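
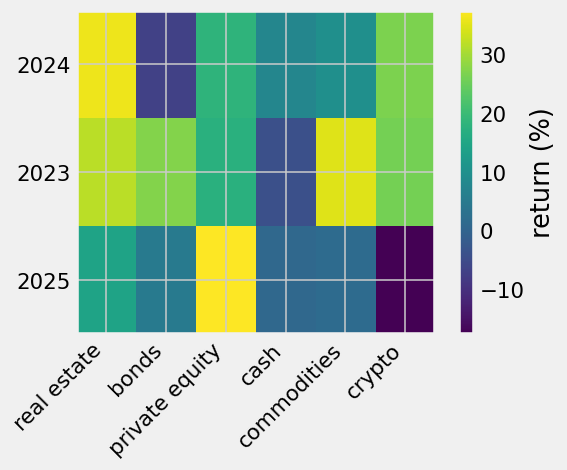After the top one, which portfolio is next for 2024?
crypto

Top 3 for 2024: real estate ≈ 35, crypto ≈ 25, private equity ≈ 20.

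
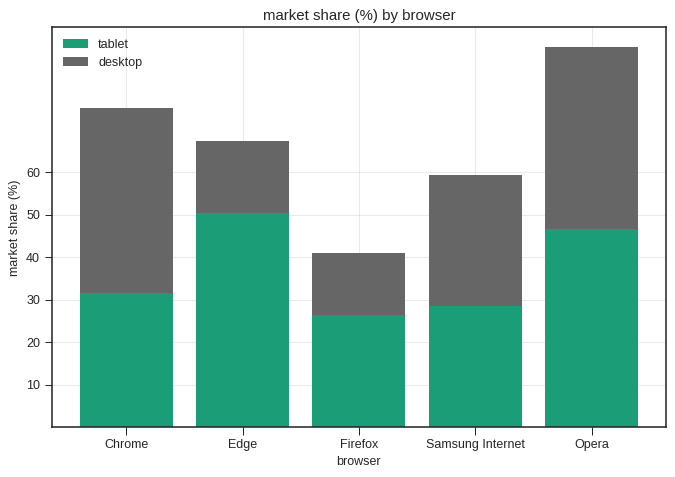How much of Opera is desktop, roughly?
desktop top ≈ 90, bottom ≈ 50; segment ≈ 40.

≈ 40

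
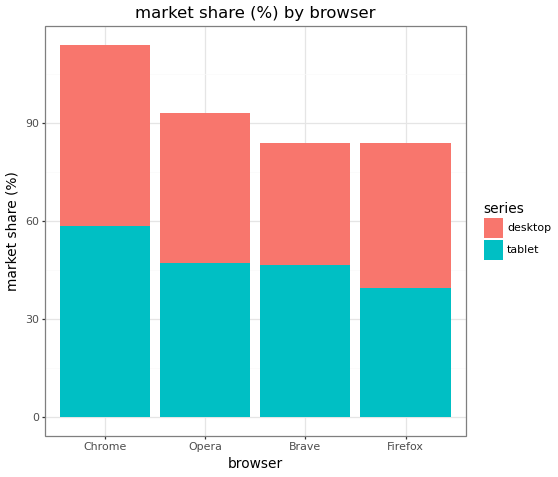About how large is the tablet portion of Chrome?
≈ 60

tablet top ≈ 60, bottom ≈ 0; segment ≈ 60.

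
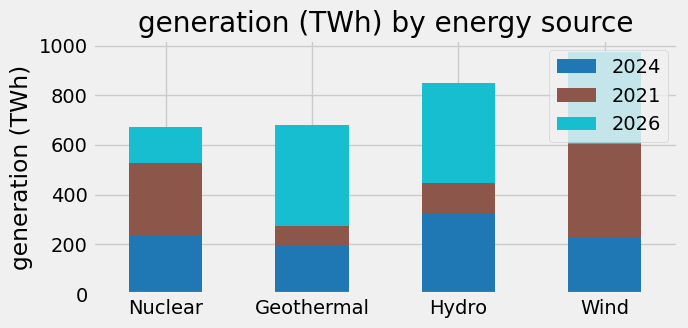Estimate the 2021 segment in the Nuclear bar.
2021 top ≈ 500, bottom ≈ 200; segment ≈ 300.

≈ 300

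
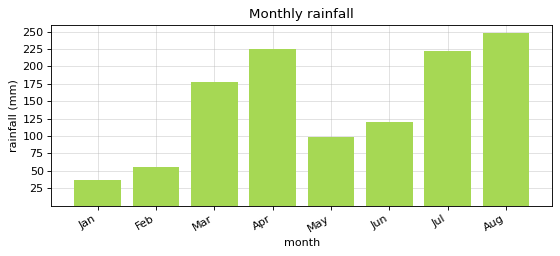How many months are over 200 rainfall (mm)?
Above 200: Apr, Jul, Aug.

3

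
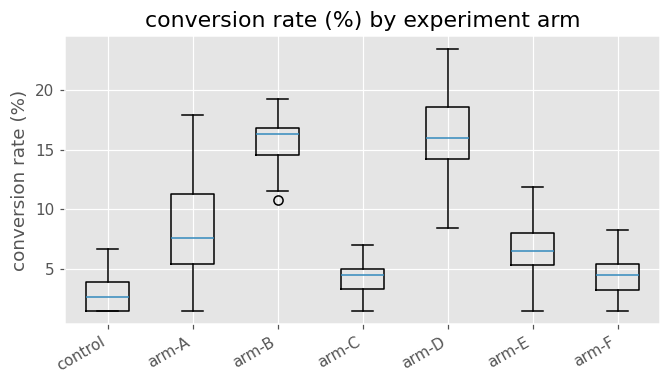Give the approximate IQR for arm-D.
≈ 4

Q3 ≈ 18, Q1 ≈ 14; IQR ≈ 4.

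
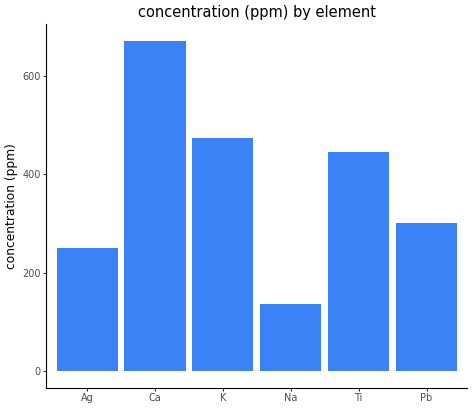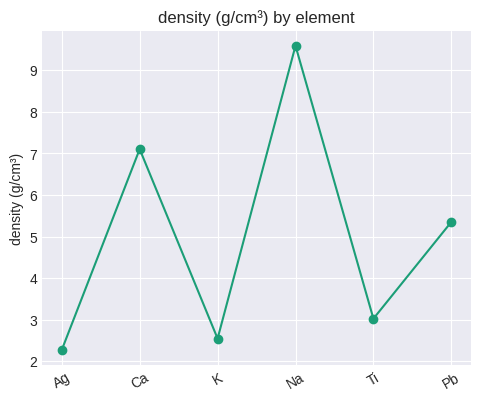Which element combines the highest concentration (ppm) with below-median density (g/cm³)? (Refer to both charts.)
Chart 2 median density (g/cm³) ≈ 4; below-median elements: Ag, K, Ti. Among those, K has the highest concentration (ppm) (≈ 500).

K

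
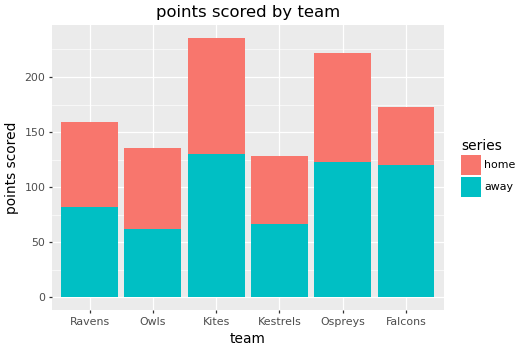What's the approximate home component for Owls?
≈ 80

home top ≈ 140, bottom ≈ 60; segment ≈ 80.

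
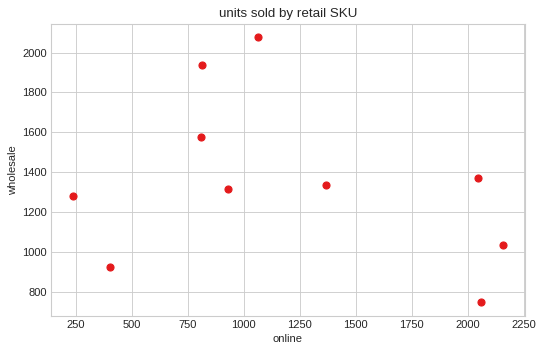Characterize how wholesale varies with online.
Points are negatively correlated; weak (|r| ≈ 0.3).

negative, weak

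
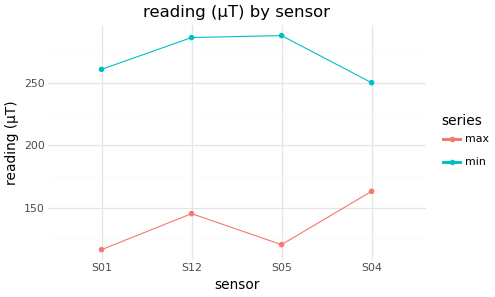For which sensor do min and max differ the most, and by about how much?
S05, ≈ 160 µT

S05: min ≈ 280, max ≈ 120 → gap ≈ 160. Next-largest (S01) is only ≈ 140.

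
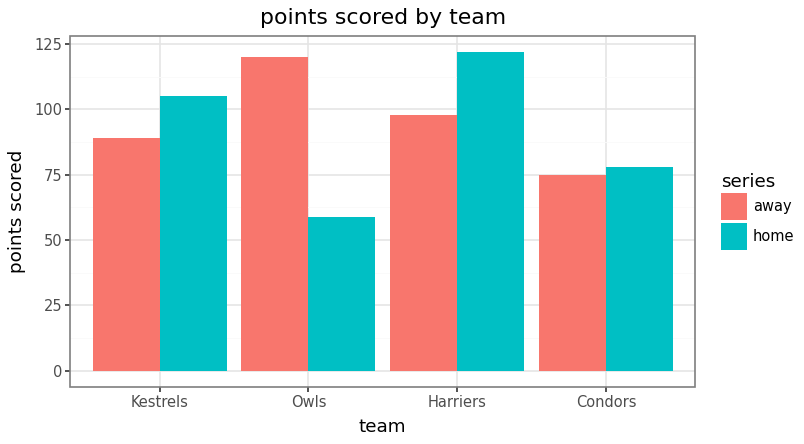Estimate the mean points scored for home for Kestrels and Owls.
(100 + 60) / 2 ≈ 80.

≈ 80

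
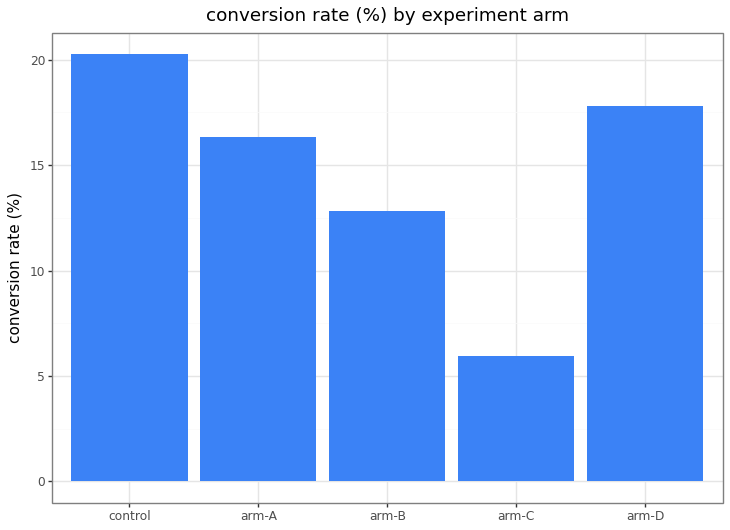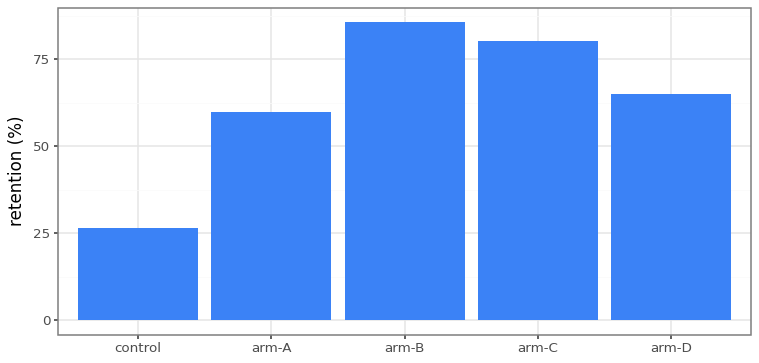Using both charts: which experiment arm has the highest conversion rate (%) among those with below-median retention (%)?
control

Chart 2 median retention (%) ≈ 60; below-median experiment arms: control, arm-A. Among those, control has the highest conversion rate (%) (≈ 20).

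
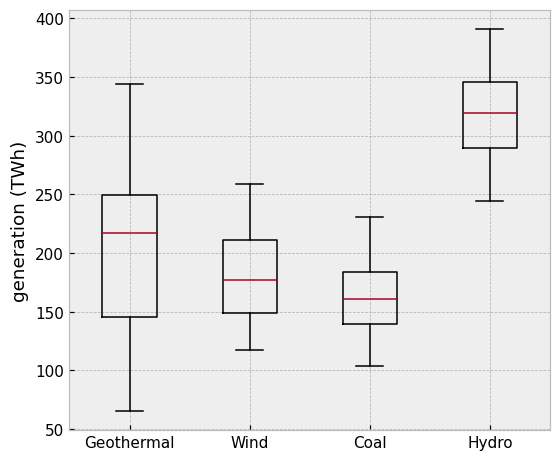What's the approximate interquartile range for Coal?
≈ 40

Q3 ≈ 180, Q1 ≈ 140; IQR ≈ 40.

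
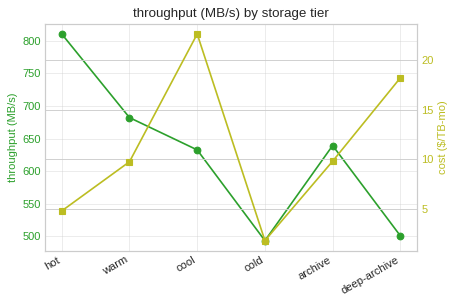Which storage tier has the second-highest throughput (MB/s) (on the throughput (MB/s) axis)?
Top 3 (on the throughput (MB/s) axis): hot ≈ 800, warm ≈ 700, archive ≈ 650.

warm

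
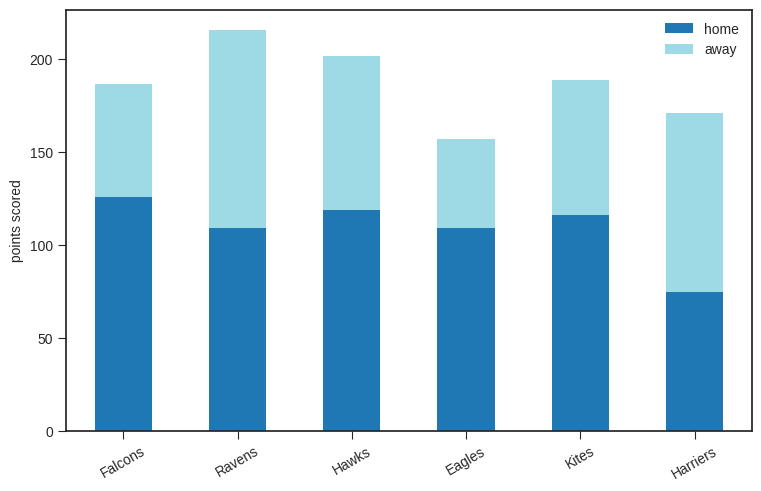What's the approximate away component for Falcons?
≈ 60

away top ≈ 180, bottom ≈ 120; segment ≈ 60.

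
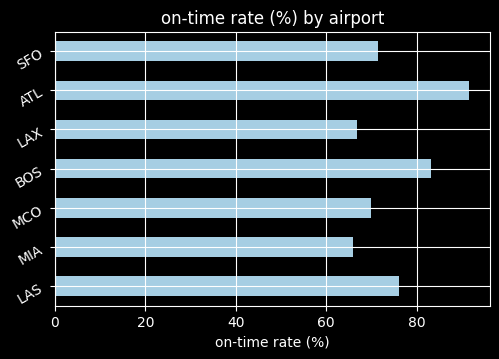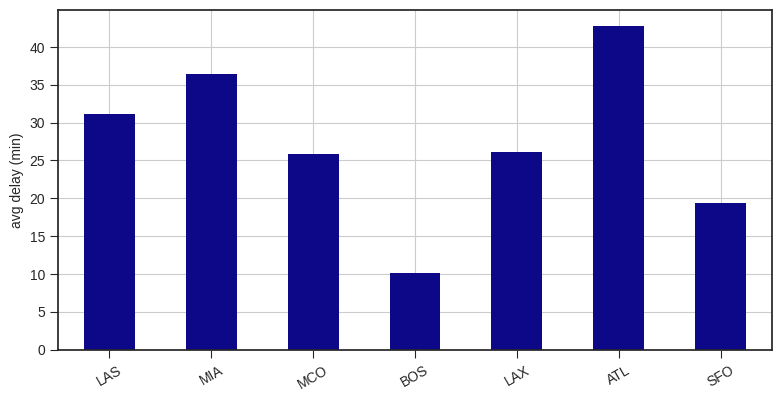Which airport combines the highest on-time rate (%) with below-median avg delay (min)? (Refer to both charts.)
BOS

Chart 2 median avg delay (min) ≈ 25; below-median airports: MCO, BOS, SFO. Among those, BOS has the highest on-time rate (%) (≈ 80).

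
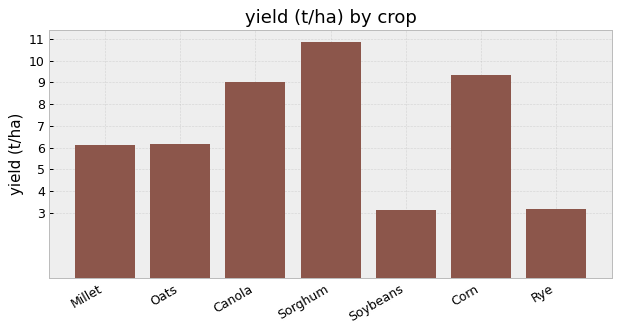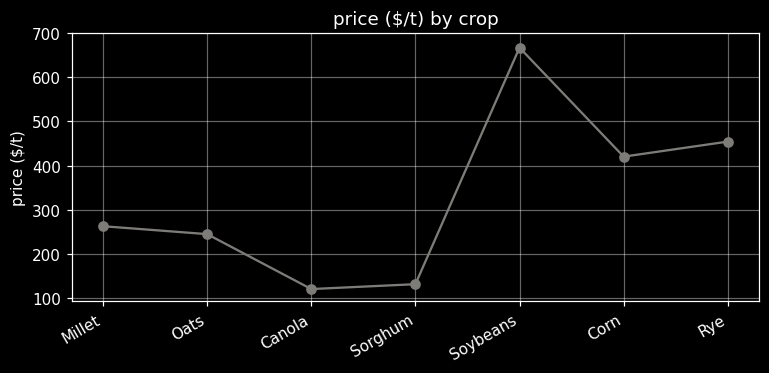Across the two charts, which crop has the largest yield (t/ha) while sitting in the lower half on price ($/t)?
Chart 2 median price ($/t) ≈ 300; below-median crops: Oats, Canola, Sorghum. Among those, Sorghum has the highest yield (t/ha) (≈ 11).

Sorghum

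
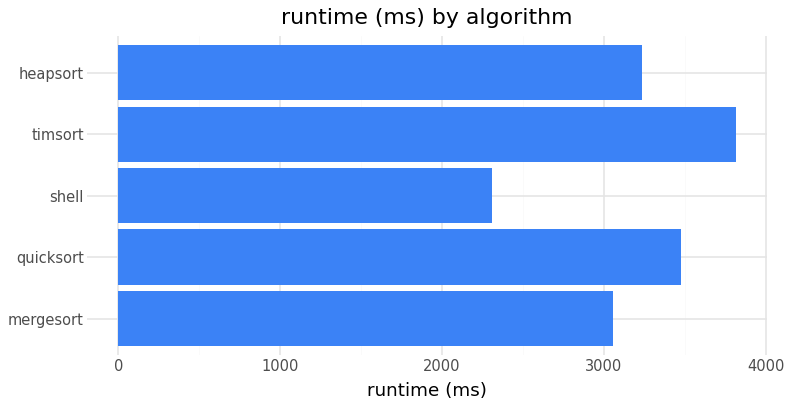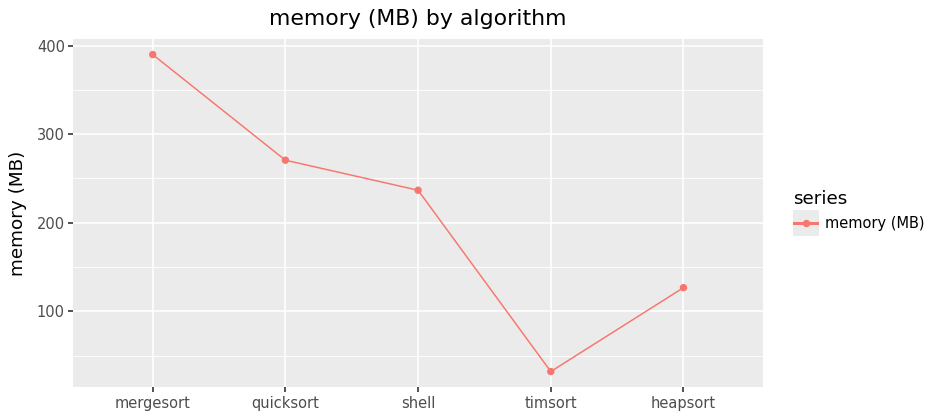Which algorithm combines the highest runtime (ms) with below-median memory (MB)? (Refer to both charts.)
Chart 2 median memory (MB) ≈ 250; below-median algorithms: timsort, heapsort. Among those, timsort has the highest runtime (ms) (≈ 4000).

timsort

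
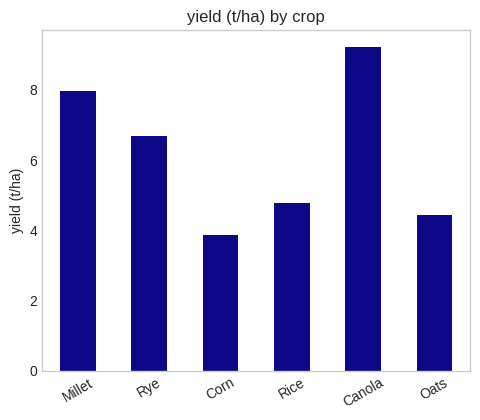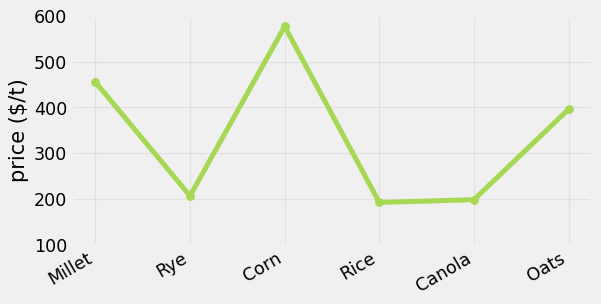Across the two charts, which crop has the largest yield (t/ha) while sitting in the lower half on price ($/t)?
Chart 2 median price ($/t) ≈ 300; below-median crops: Rye, Rice, Canola. Among those, Canola has the highest yield (t/ha) (≈ 9).

Canola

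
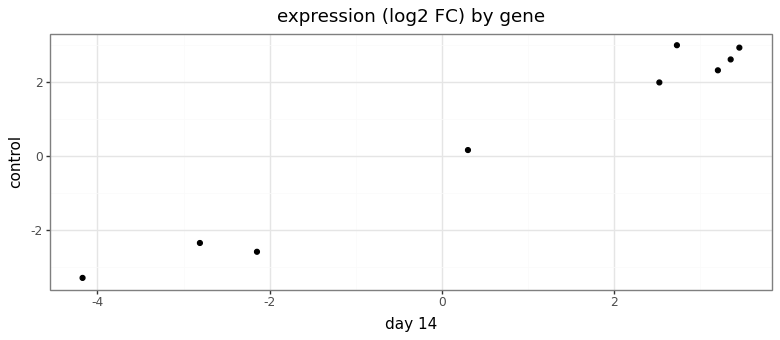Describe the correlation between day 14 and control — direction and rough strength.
positive, strong

Points are positively correlated; strong (|r| ≈ 1.0).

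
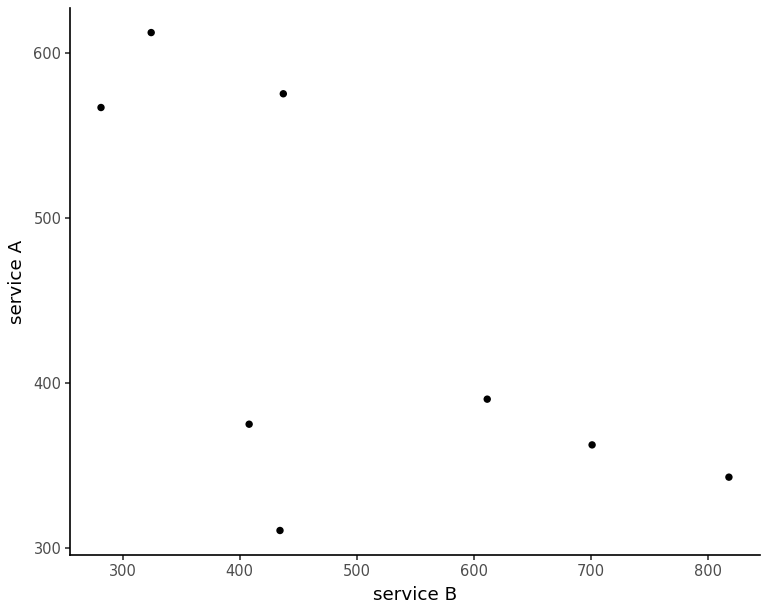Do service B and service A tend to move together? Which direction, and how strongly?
negative, moderate

Points are negatively correlated; moderate (|r| ≈ 0.6).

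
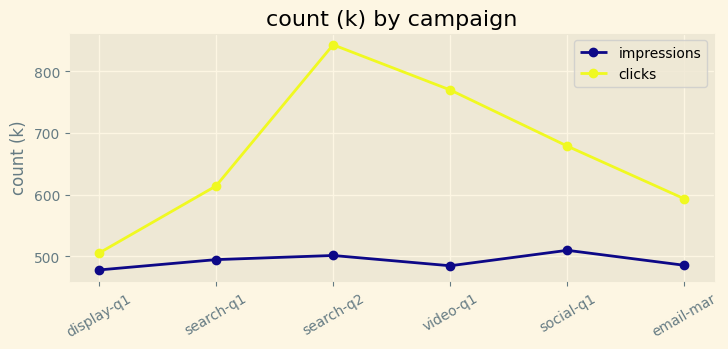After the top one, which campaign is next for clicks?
video-q1

Top 3 for clicks: search-q2 ≈ 850, video-q1 ≈ 750, social-q1 ≈ 700.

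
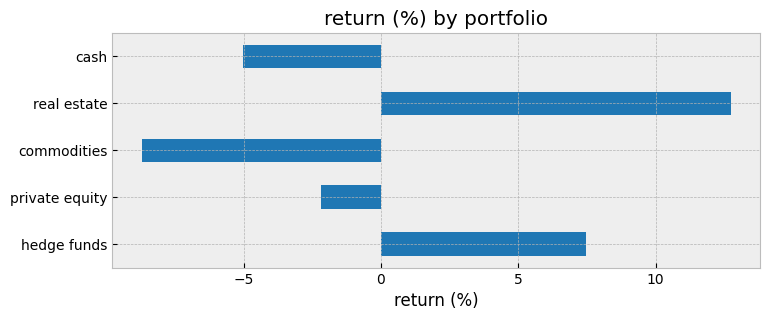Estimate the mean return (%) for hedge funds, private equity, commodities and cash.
≈ -2

(8 + -2 + -8 + -6) / 4 ≈ -2.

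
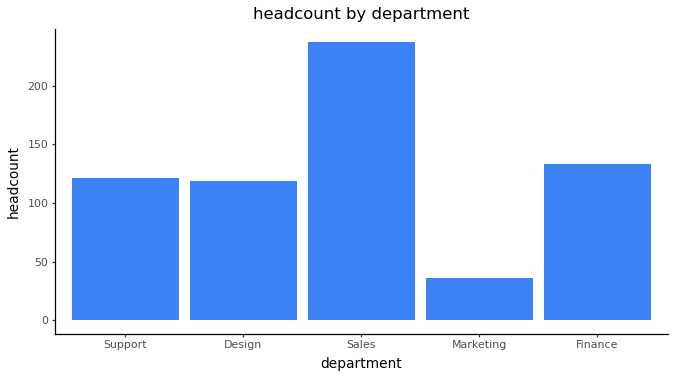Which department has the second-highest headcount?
Top 3: Sales ≈ 240, Finance ≈ 140, Support ≈ 120.

Finance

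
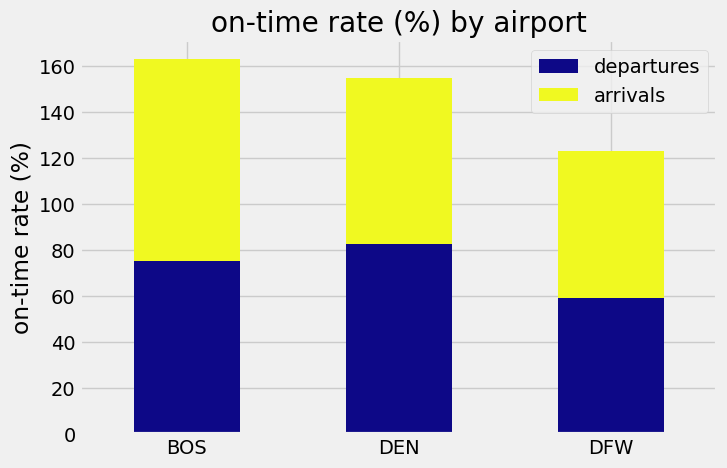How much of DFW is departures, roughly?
≈ 60

departures top ≈ 60, bottom ≈ 0; segment ≈ 60.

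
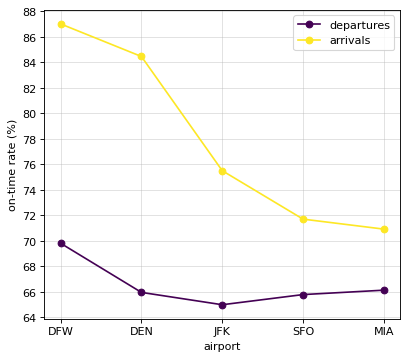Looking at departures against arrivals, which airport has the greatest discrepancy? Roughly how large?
DEN: departures ≈ 66, arrivals ≈ 84 → gap ≈ 18. Next-largest (DFW) is only ≈ 16.

DEN, ≈ 18 %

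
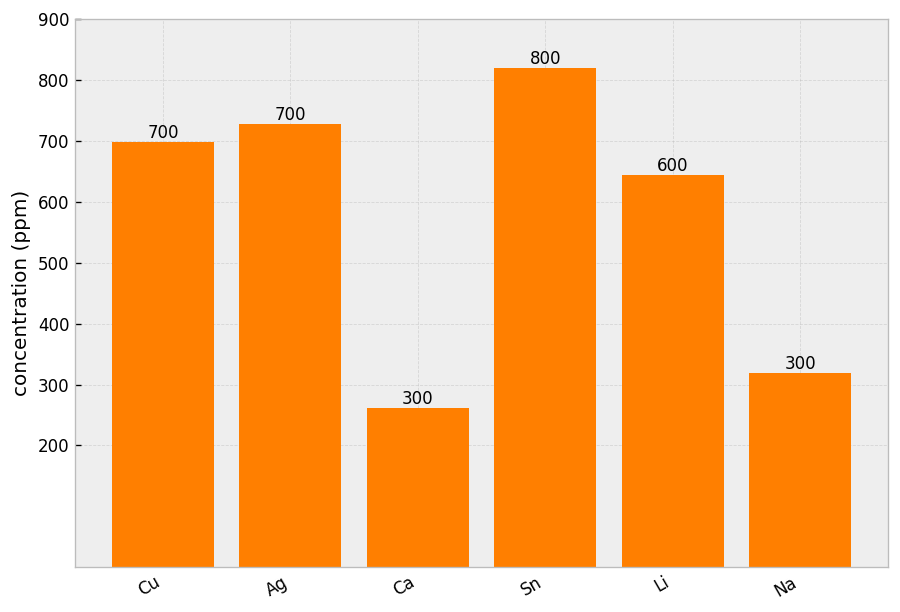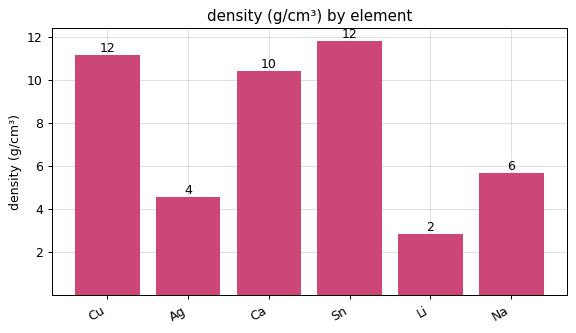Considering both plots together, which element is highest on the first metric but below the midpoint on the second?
Ag

Chart 2 median density (g/cm³) ≈ 8; below-median elements: Ag, Li, Na. Among those, Ag has the highest concentration (ppm) (≈ 700).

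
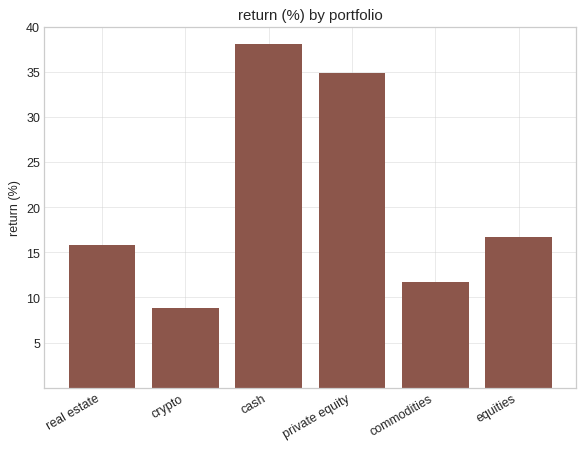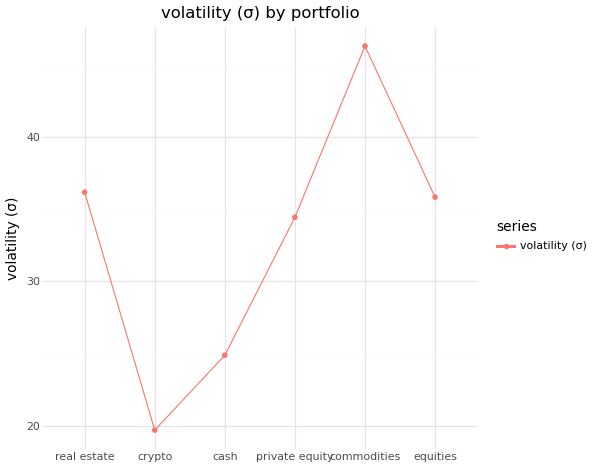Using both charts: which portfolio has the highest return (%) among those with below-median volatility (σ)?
cash

Chart 2 median volatility (σ) ≈ 35; below-median portfolios: crypto, cash, private equity. Among those, cash has the highest return (%) (≈ 40).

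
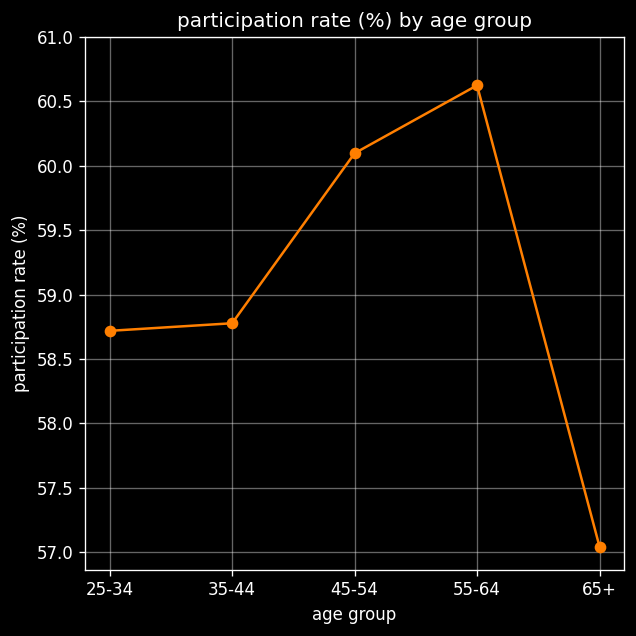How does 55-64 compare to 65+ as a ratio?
≈ 1.06×

55-64 ≈ 60.5, 65+ ≈ 57.0; 60.5/57.0 ≈ 1.06.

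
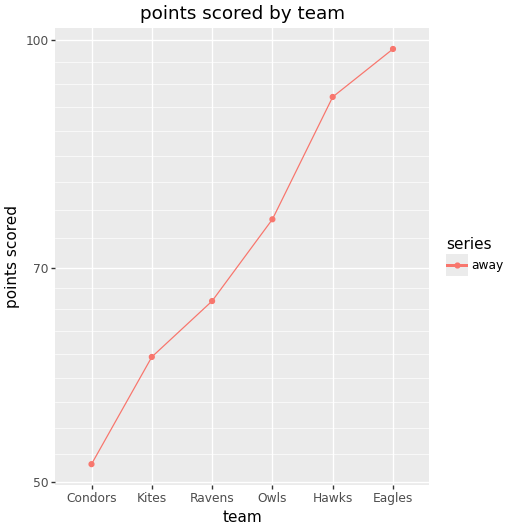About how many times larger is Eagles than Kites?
Eagles ≈ 100, Kites ≈ 60; 100/60 ≈ 1.67.

≈ 1.67×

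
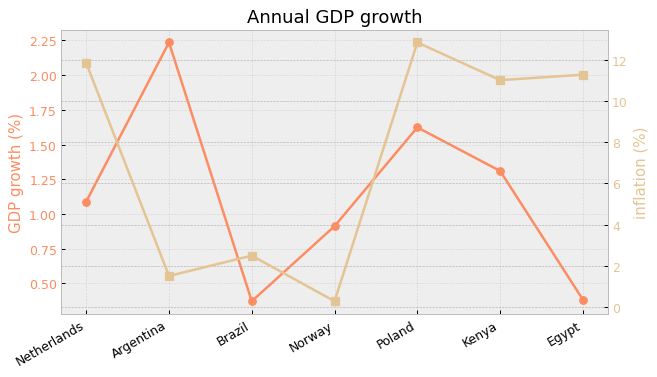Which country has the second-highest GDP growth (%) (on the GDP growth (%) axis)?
Poland

Top 3 (on the GDP growth (%) axis): Argentina ≈ 2.2, Poland ≈ 1.6, Kenya ≈ 1.4.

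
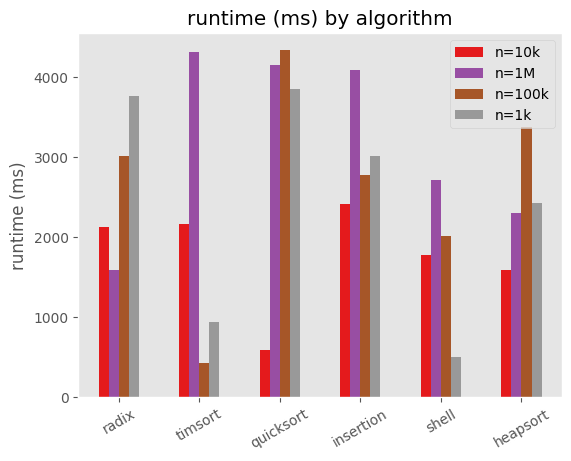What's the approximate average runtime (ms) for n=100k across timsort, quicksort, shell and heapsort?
(500 + 4500 + 2000 + 3500) / 4 ≈ 2625.

≈ 2625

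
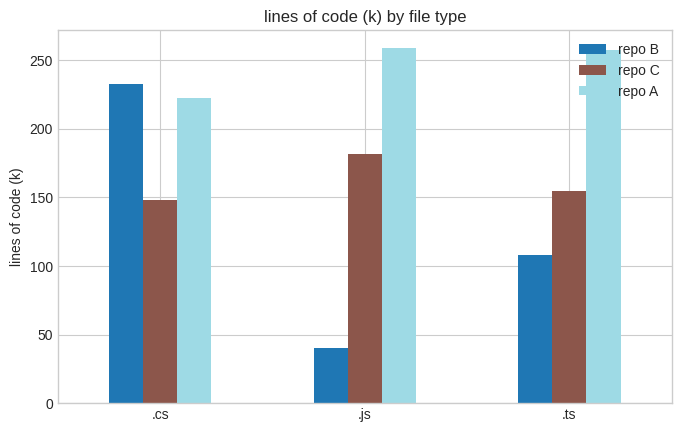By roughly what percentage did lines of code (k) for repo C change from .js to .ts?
.js ≈ 175, .ts ≈ 150; (150 − 175) / 175 ≈ -14.3%.

≈ -14.3%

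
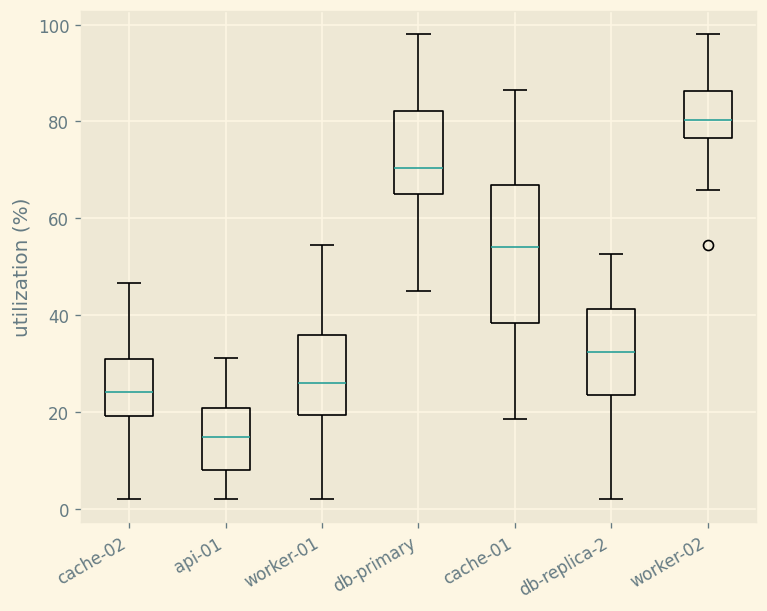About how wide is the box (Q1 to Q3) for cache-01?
Q3 ≈ 70, Q1 ≈ 40; IQR ≈ 30.

≈ 30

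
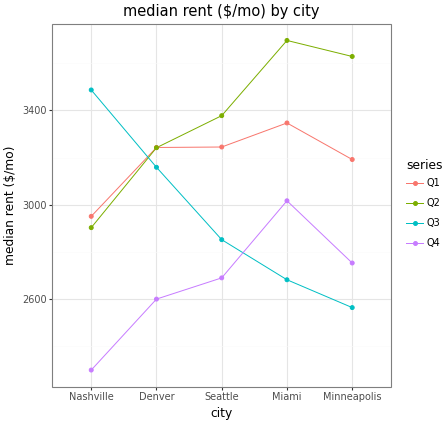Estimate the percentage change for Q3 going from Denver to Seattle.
Denver ≈ 3200, Seattle ≈ 2800; (2800 − 3200) / 3200 ≈ -12.5%.

≈ -12.5%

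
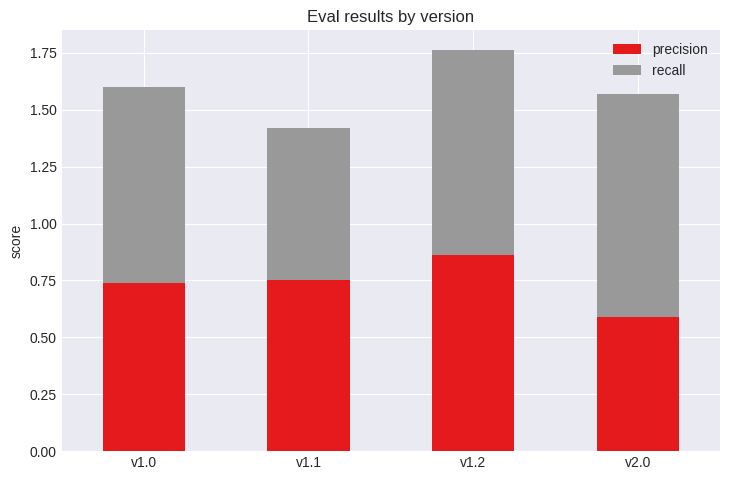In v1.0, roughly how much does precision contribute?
precision top ≈ 0.8, bottom ≈ 0.0; segment ≈ 0.8.

≈ 0.8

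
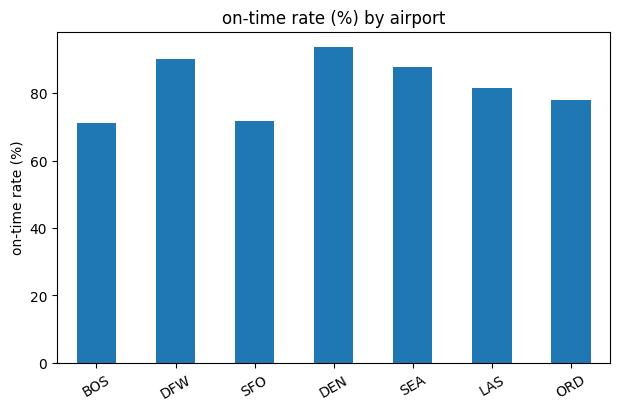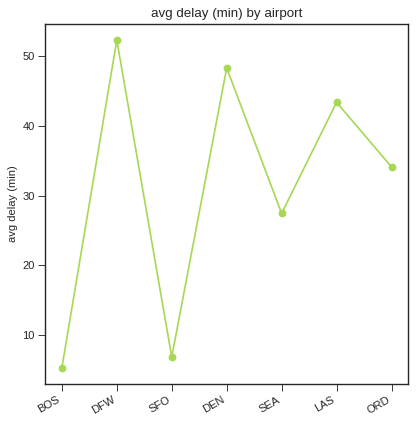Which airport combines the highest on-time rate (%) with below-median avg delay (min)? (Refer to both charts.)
Chart 2 median avg delay (min) ≈ 35; below-median airports: BOS, SFO, SEA. Among those, SEA has the highest on-time rate (%) (≈ 90).

SEA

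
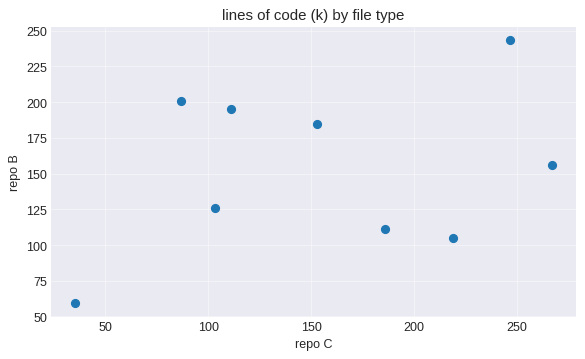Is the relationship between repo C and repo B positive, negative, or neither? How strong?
positive, weak

Points are positively correlated; weak (|r| ≈ 0.3).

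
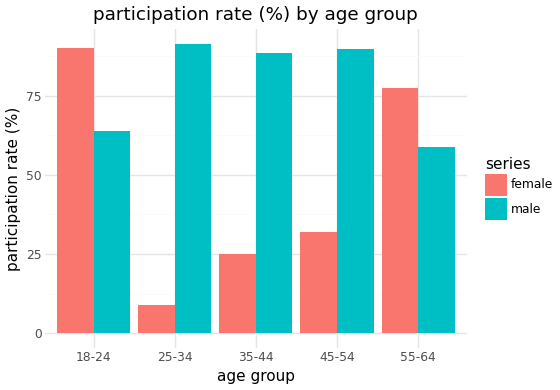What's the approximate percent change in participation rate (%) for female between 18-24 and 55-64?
18-24 ≈ 90, 55-64 ≈ 80; (80 − 90) / 90 ≈ -11.1%.

≈ -11.1%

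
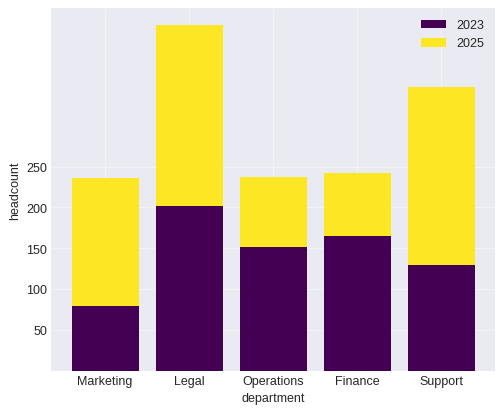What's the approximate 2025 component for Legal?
≈ 200

2025 top ≈ 400, bottom ≈ 200; segment ≈ 200.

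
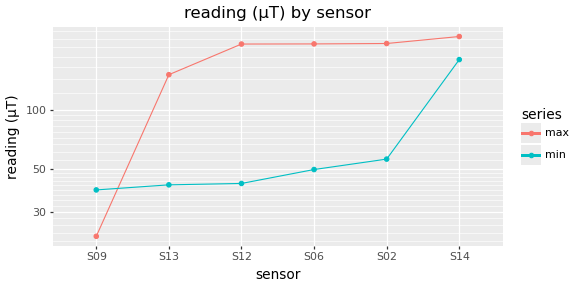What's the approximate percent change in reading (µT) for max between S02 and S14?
≈ +9.1%

S02 ≈ 220, S14 ≈ 240; (240 − 220) / 220 ≈ +9.1%.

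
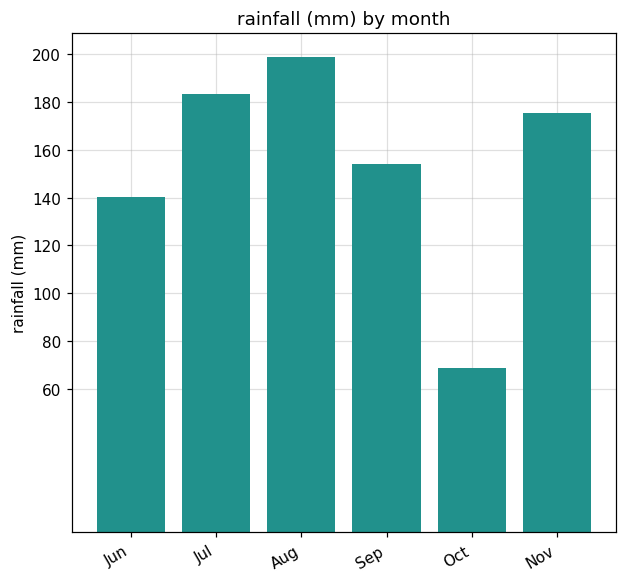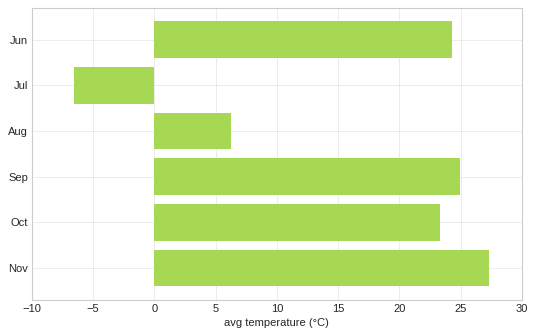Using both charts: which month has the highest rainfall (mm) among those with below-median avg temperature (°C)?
Aug

Chart 2 median avg temperature (°C) ≈ 25; below-median months: Jul, Aug, Oct. Among those, Aug has the highest rainfall (mm) (≈ 200).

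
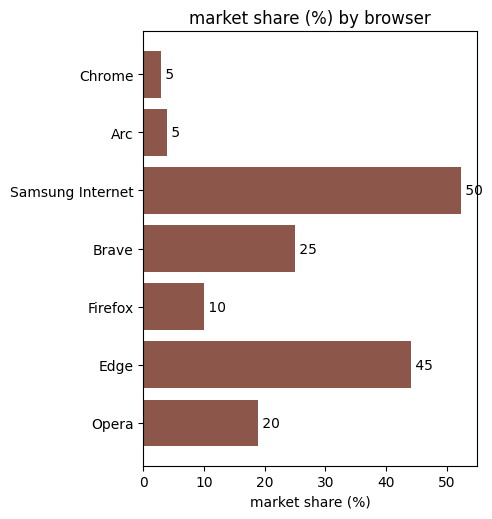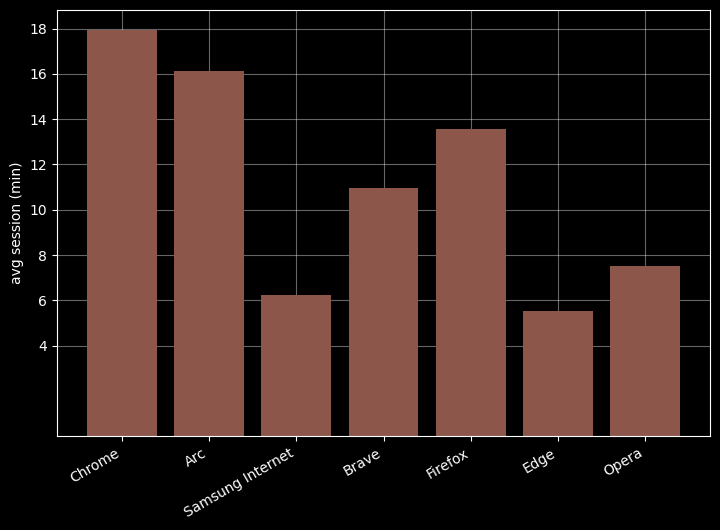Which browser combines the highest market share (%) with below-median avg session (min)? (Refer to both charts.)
Samsung Internet

Chart 2 median avg session (min) ≈ 10; below-median browsers: Samsung Internet, Edge, Opera. Among those, Samsung Internet has the highest market share (%) (≈ 50).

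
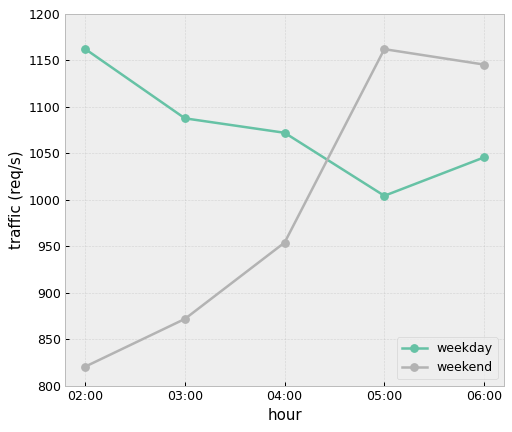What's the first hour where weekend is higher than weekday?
05:00

04:00: weekend ≈ 950 vs weekday ≈ 1050 (not yet); 05:00: weekend ≈ 1150 vs weekday ≈ 1000 (first crossover).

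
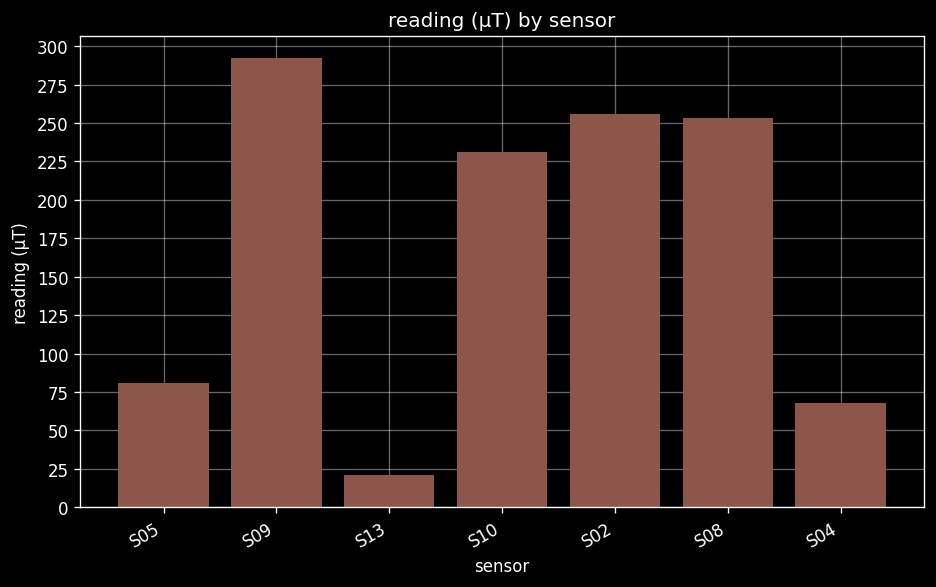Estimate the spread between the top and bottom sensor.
Max S09 ≈ 300, min S13 ≈ 25; range ≈ 275.

≈ 275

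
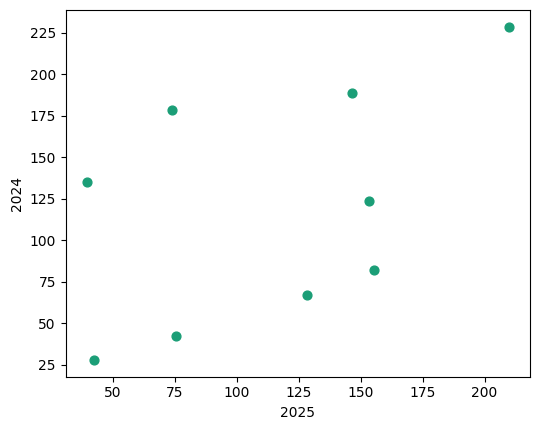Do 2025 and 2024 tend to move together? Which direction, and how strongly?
Points are positively correlated; moderate (|r| ≈ 0.5).

positive, moderate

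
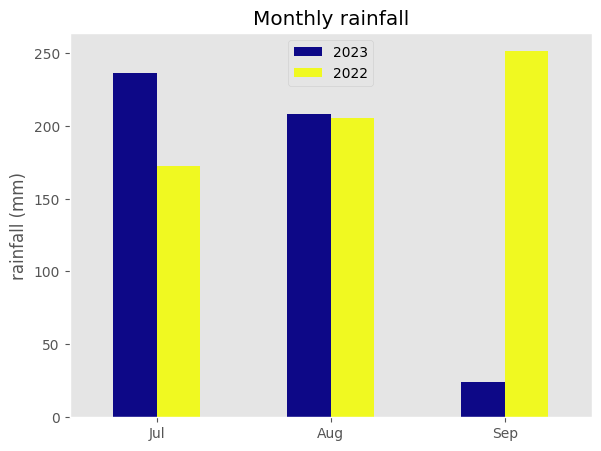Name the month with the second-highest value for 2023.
Top 3 for 2023: Jul ≈ 225, Aug ≈ 200, Sep ≈ 25.

Aug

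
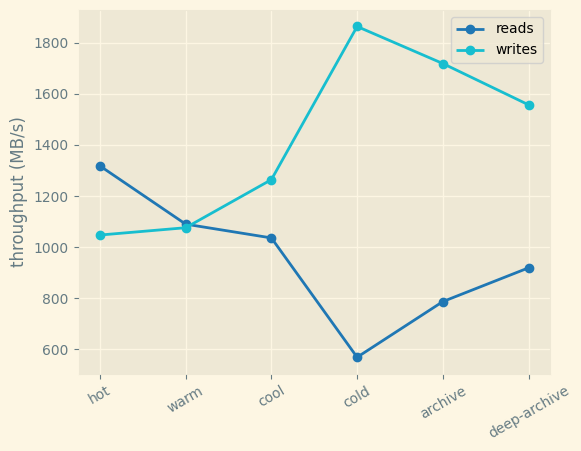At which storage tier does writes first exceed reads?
warm: writes ≈ 1000 vs reads ≈ 1000 (not yet); cool: writes ≈ 1200 vs reads ≈ 1000 (first crossover).

cool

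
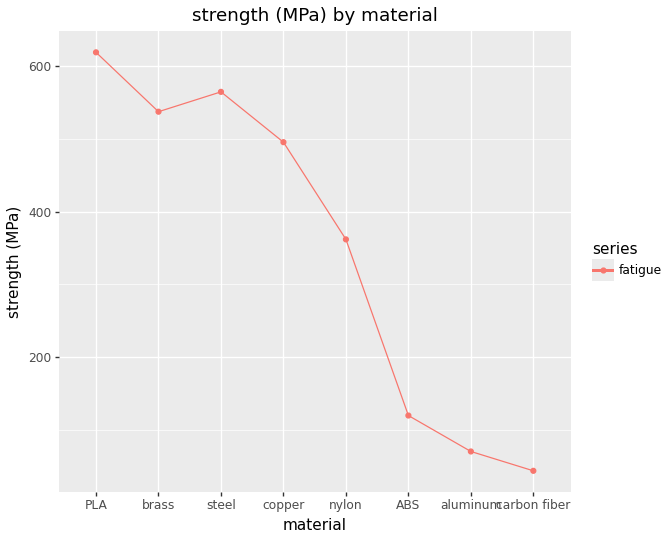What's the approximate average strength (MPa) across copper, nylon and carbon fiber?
(500 + 350 + 50) / 3 ≈ 300.

≈ 300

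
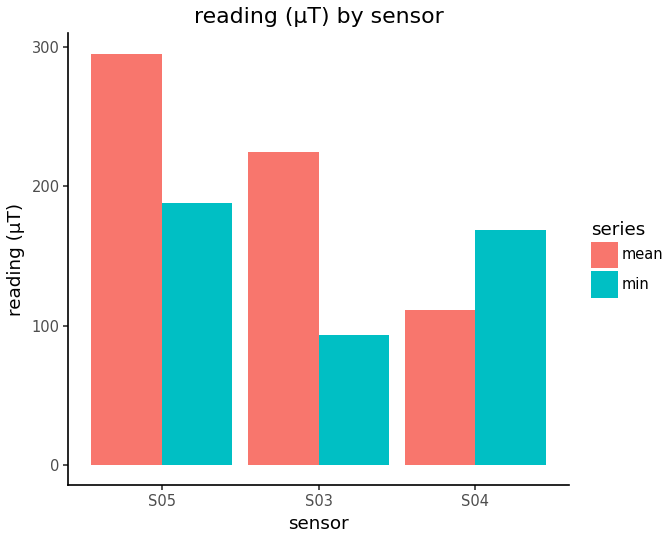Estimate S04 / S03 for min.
≈ 1.75×

S04 ≈ 175, S03 ≈ 100; 175/100 ≈ 1.75.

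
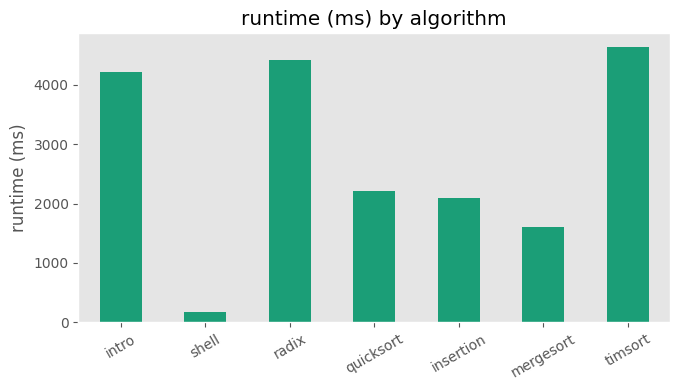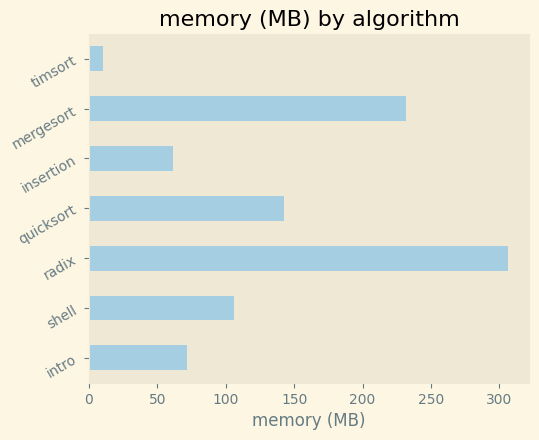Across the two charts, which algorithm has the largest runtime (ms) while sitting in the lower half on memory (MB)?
Chart 2 median memory (MB) ≈ 100; below-median algorithms: intro, insertion, timsort. Among those, timsort has the highest runtime (ms) (≈ 4500).

timsort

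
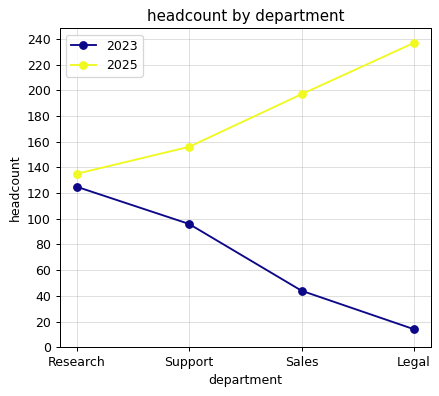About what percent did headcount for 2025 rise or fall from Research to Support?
≈ +14.3%

Research ≈ 140, Support ≈ 160; (160 − 140) / 140 ≈ +14.3%.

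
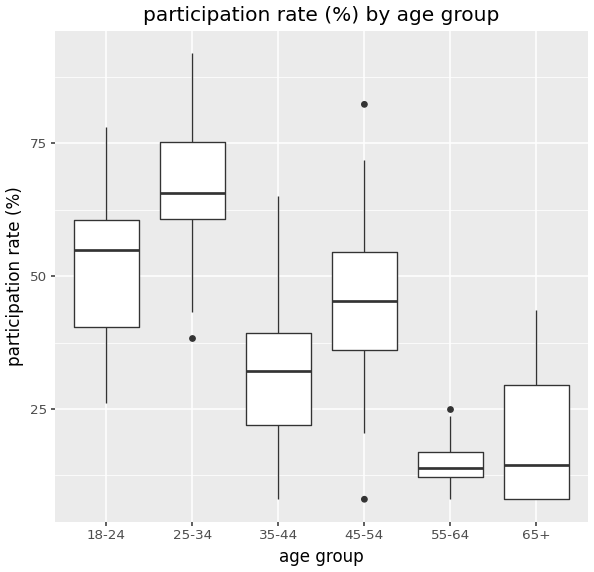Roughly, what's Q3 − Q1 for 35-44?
Q3 ≈ 40, Q1 ≈ 20; IQR ≈ 20.

≈ 20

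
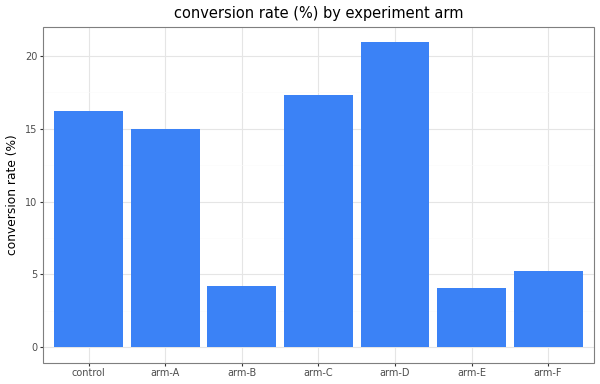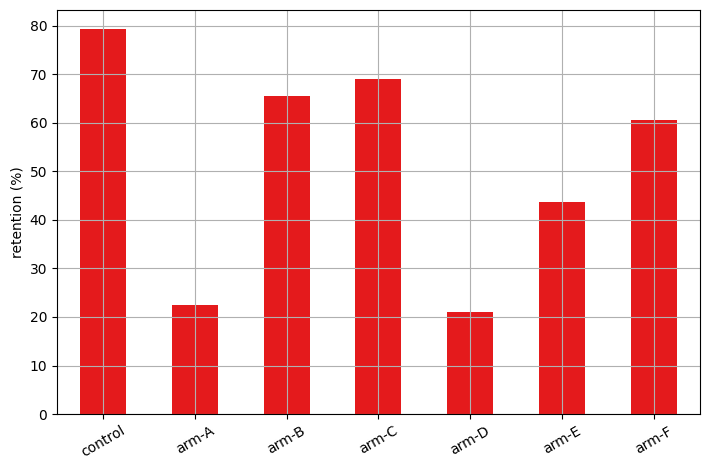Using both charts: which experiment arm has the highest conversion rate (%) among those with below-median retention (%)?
Chart 2 median retention (%) ≈ 60; below-median experiment arms: arm-A, arm-D, arm-E. Among those, arm-D has the highest conversion rate (%) (≈ 20).

arm-D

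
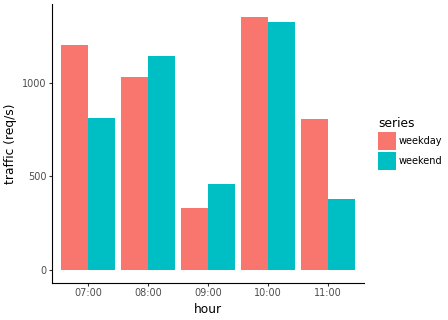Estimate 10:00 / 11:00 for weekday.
≈ 1.75×

10:00 ≈ 1400, 11:00 ≈ 800; 1400/800 ≈ 1.75.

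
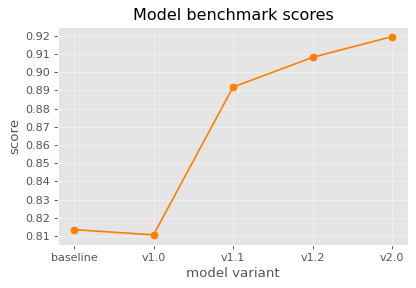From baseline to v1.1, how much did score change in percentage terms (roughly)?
≈ +9.9%

baseline ≈ 0.81, v1.1 ≈ 0.89; (0.89 − 0.81) / 0.81 ≈ +9.9%.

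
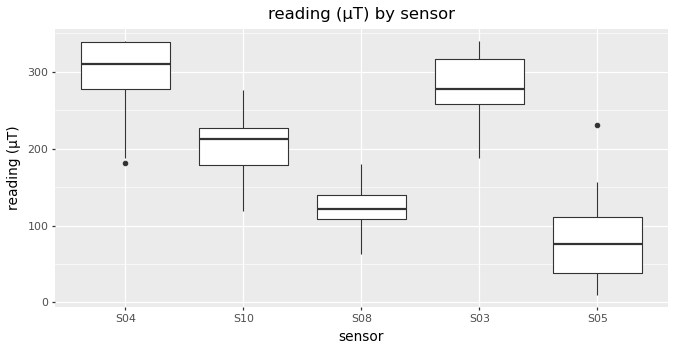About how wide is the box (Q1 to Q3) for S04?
Q3 ≈ 340, Q1 ≈ 280; IQR ≈ 60.

≈ 60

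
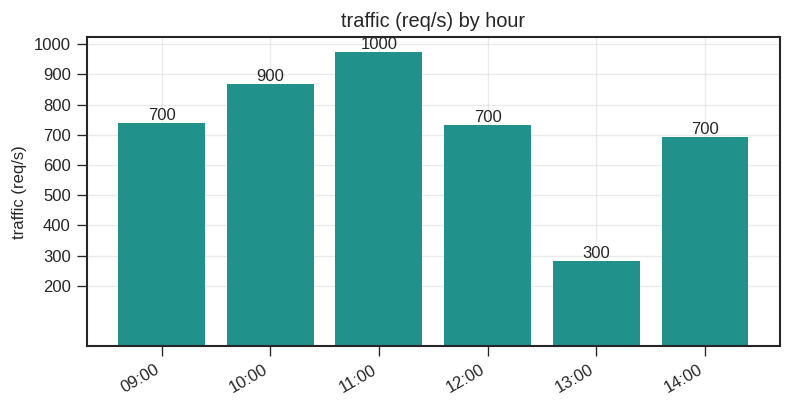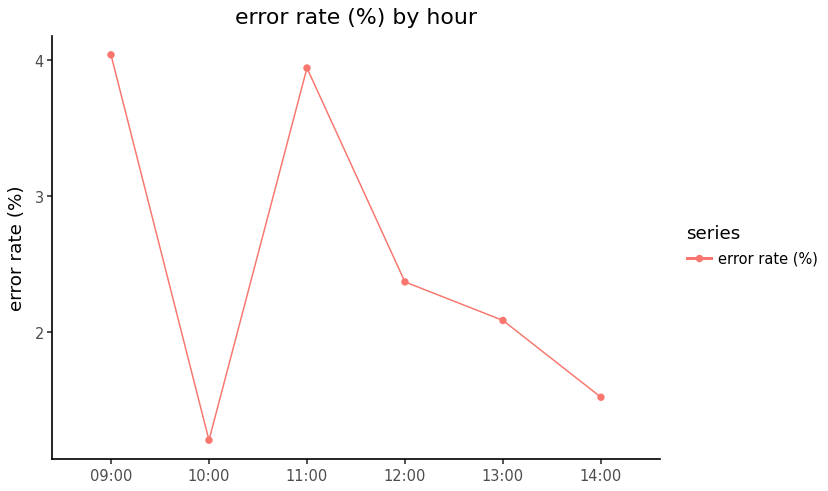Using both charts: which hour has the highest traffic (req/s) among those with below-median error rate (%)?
10:00

Chart 2 median error rate (%) ≈ 2; below-median hours: 10:00, 13:00, 14:00. Among those, 10:00 has the highest traffic (req/s) (≈ 900).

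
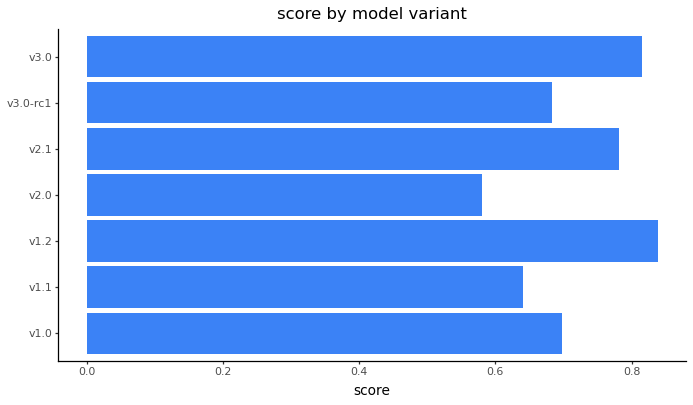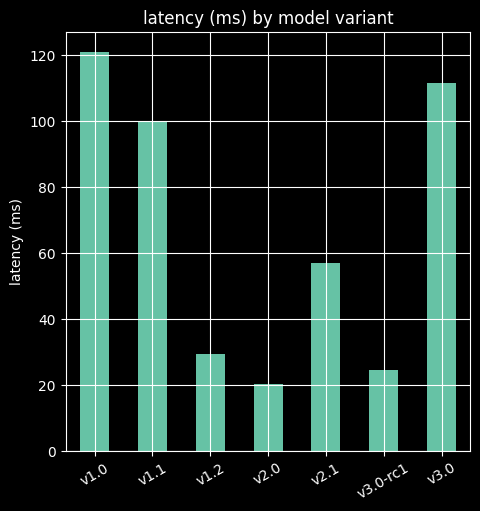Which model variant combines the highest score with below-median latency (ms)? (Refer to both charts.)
v1.2

Chart 2 median latency (ms) ≈ 60; below-median model variants: v1.2, v2.0, v3.0-rc1. Among those, v1.2 has the highest score (≈ 0.8).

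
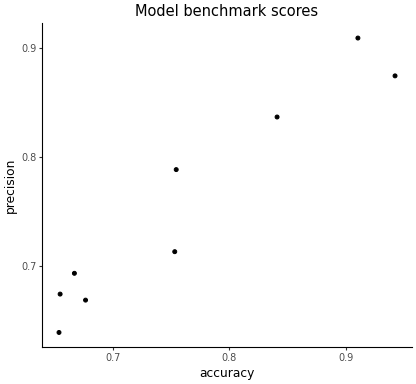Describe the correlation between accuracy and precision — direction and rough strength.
positive, strong

Points are positively correlated; strong (|r| ≈ 1.0).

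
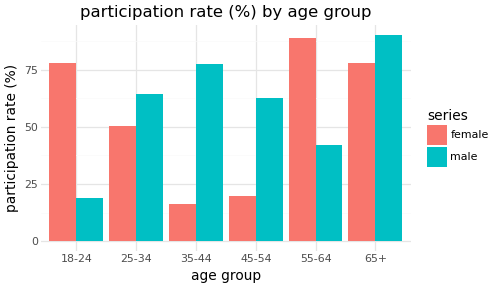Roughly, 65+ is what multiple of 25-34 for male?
65+ ≈ 90, 25-34 ≈ 60; 90/60 ≈ 1.5.

≈ 1.5×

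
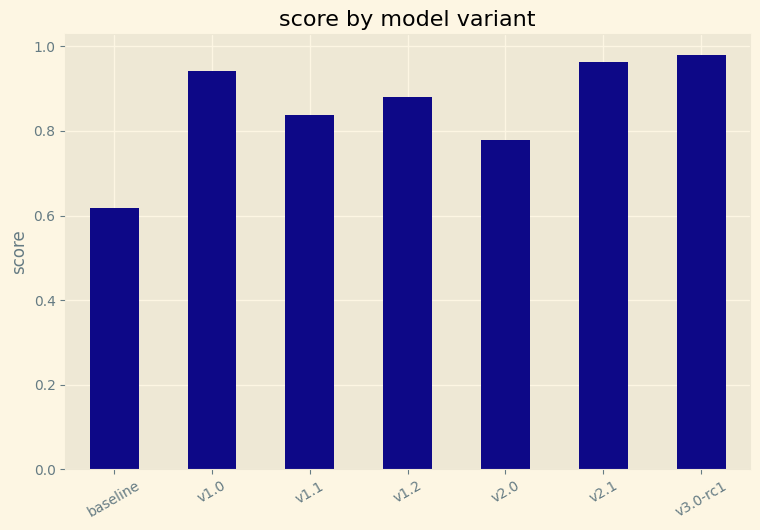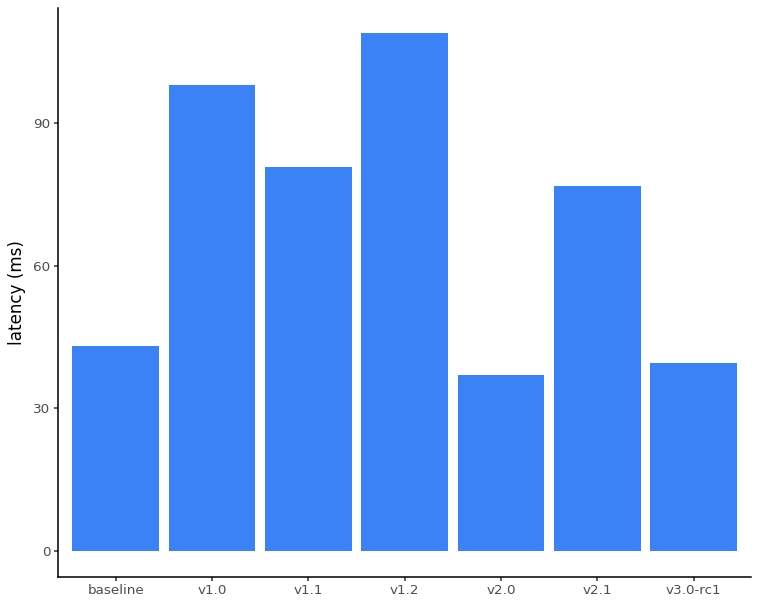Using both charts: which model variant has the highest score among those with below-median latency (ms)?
v3.0-rc1

Chart 2 median latency (ms) ≈ 80; below-median model variants: baseline, v2.0, v3.0-rc1. Among those, v3.0-rc1 has the highest score (≈ 1).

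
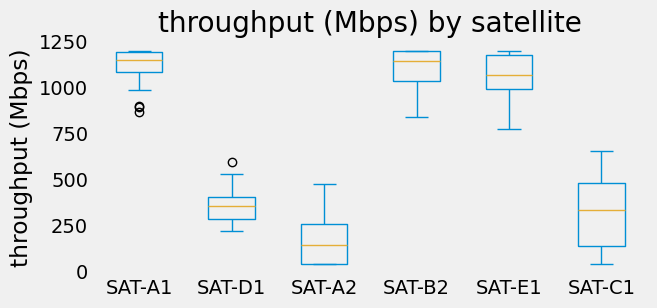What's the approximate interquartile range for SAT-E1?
Q3 ≈ 1200, Q1 ≈ 1000; IQR ≈ 200.

≈ 200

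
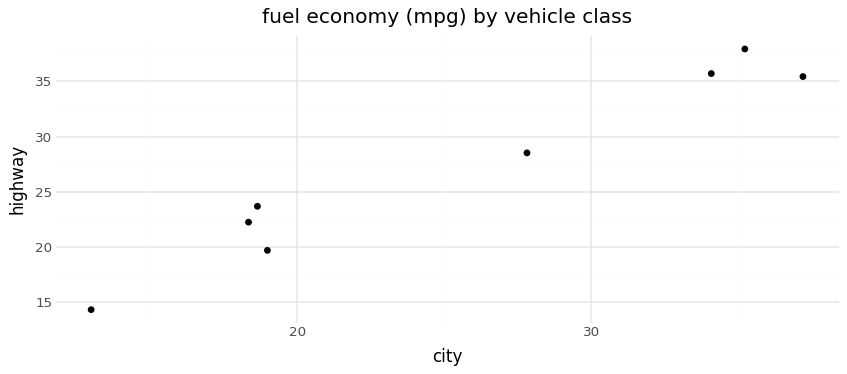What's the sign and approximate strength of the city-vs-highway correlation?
Points are positively correlated; strong (|r| ≈ 1.0).

positive, strong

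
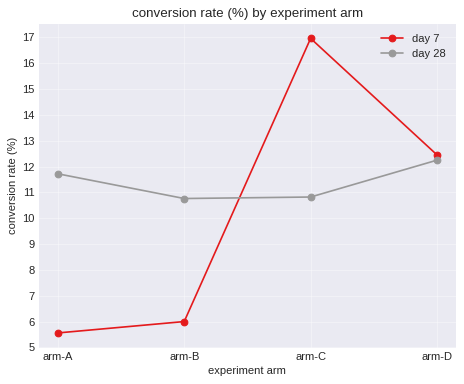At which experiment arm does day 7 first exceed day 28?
arm-C

arm-B: day 7 ≈ 6 vs day 28 ≈ 11 (not yet); arm-C: day 7 ≈ 17 vs day 28 ≈ 11 (first crossover).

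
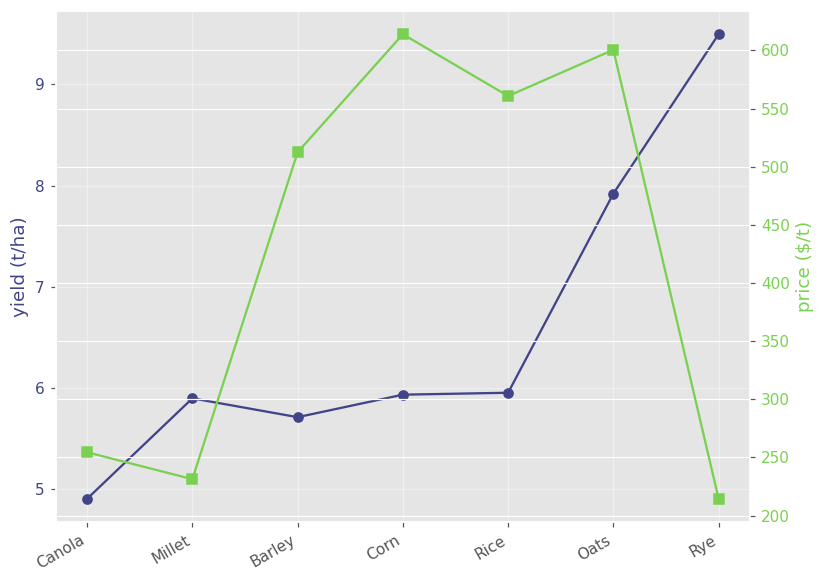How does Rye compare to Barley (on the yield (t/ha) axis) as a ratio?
Rye ≈ 9.5, Barley ≈ 5.5; 9.5/5.5 ≈ 1.73.

≈ 1.73×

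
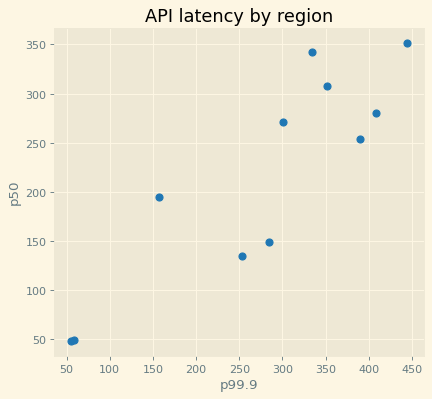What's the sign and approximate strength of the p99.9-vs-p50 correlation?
positive, strong

Points are positively correlated; strong (|r| ≈ 0.9).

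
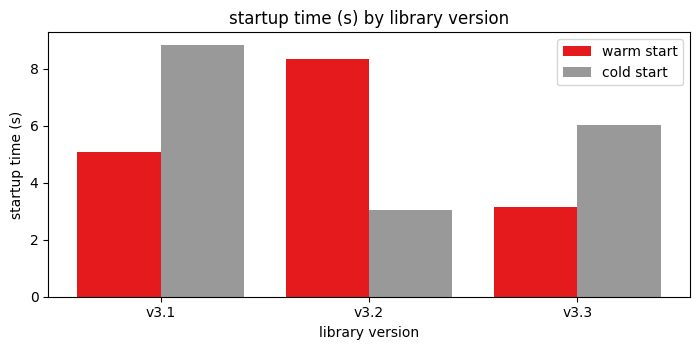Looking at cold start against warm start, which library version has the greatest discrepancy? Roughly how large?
v3.2, ≈ 5 s

v3.2: cold start ≈ 3, warm start ≈ 8 → gap ≈ 5. Next-largest (v3.1) is only ≈ 4.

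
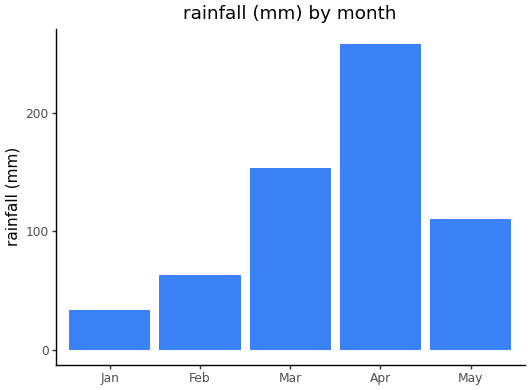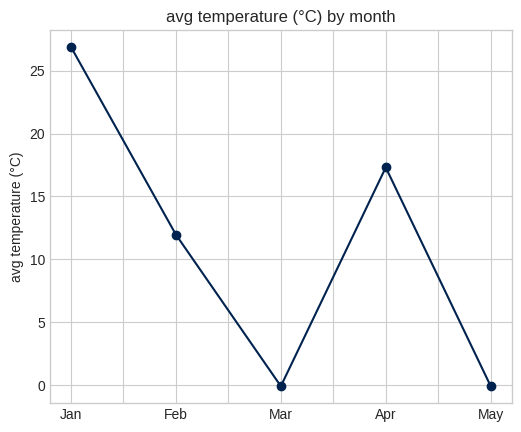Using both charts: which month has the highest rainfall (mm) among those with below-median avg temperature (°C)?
Mar

Chart 2 median avg temperature (°C) ≈ 10; below-median months: Mar, May. Among those, Mar has the highest rainfall (mm) (≈ 150).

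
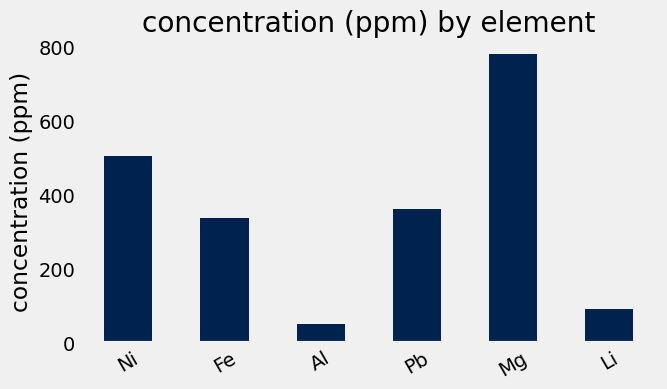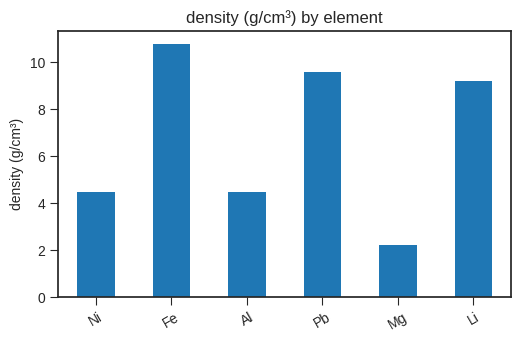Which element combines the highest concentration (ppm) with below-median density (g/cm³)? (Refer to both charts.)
Chart 2 median density (g/cm³) ≈ 7; below-median elements: Ni, Al, Mg. Among those, Mg has the highest concentration (ppm) (≈ 800).

Mg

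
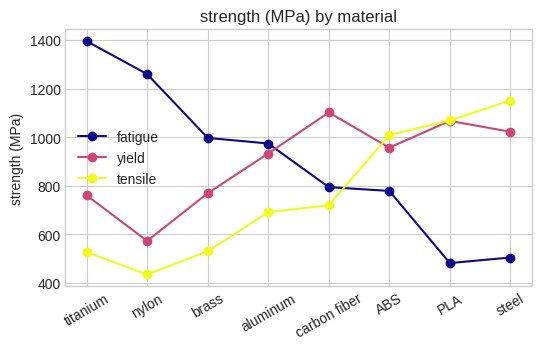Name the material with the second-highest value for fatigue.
nylon

Top 3 for fatigue: titanium ≈ 1400, nylon ≈ 1300, brass ≈ 1000.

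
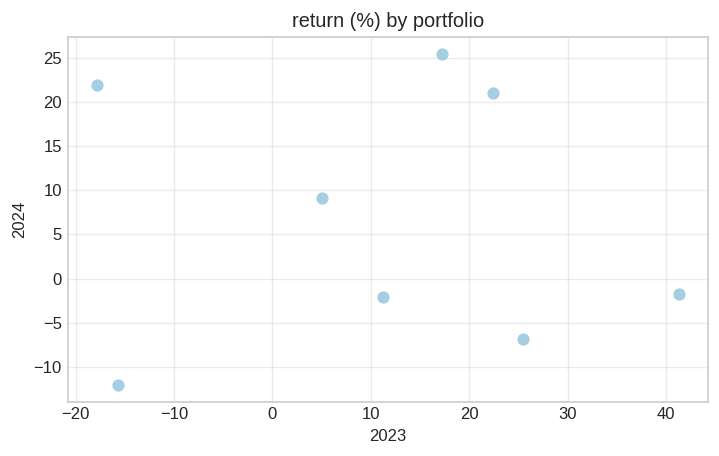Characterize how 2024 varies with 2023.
Points are roughly uncorrelated; weak (|r| ≈ 0.1).

no clear correlation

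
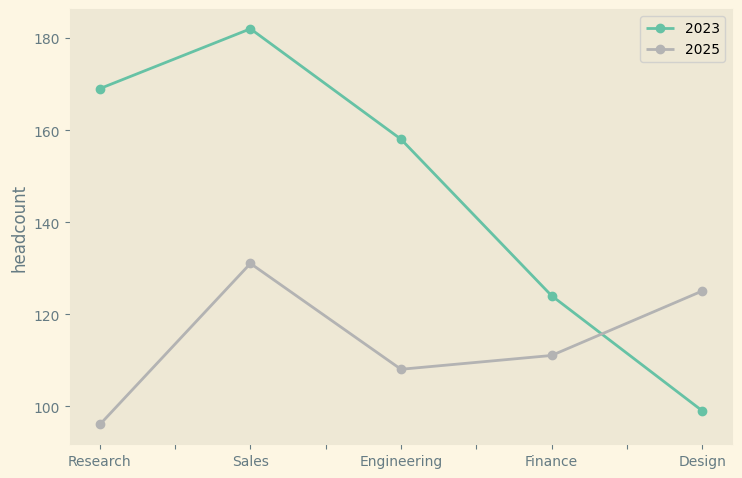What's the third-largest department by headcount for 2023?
Top 4 for 2023: Sales ≈ 180, Research ≈ 170, Engineering ≈ 160, Finance ≈ 120.

Engineering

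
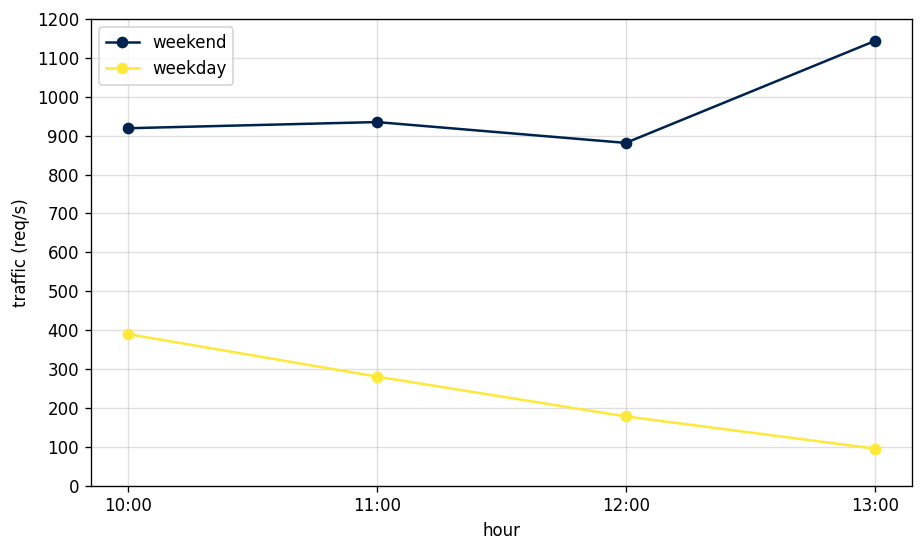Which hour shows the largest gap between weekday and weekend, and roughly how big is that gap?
13:00, ≈ 1000 req/s

13:00: weekday ≈ 100, weekend ≈ 1100 → gap ≈ 1000. Next-largest (12:00) is only ≈ 700.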